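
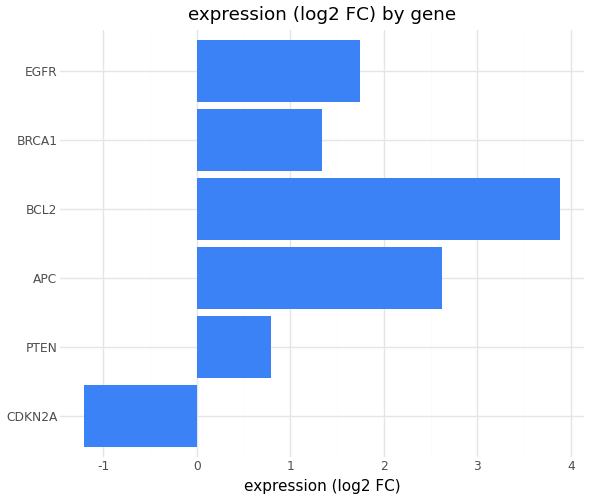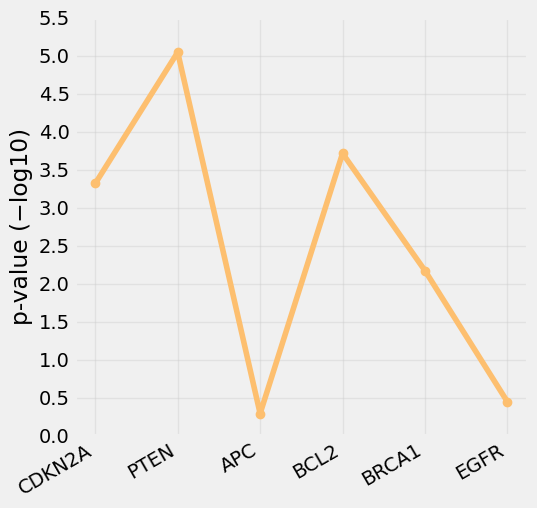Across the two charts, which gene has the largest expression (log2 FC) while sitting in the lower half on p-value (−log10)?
APC

Chart 2 median p-value (−log10) ≈ 2.5; below-median genes: APC, BRCA1, EGFR. Among those, APC has the highest expression (log2 FC) (≈ 2.5).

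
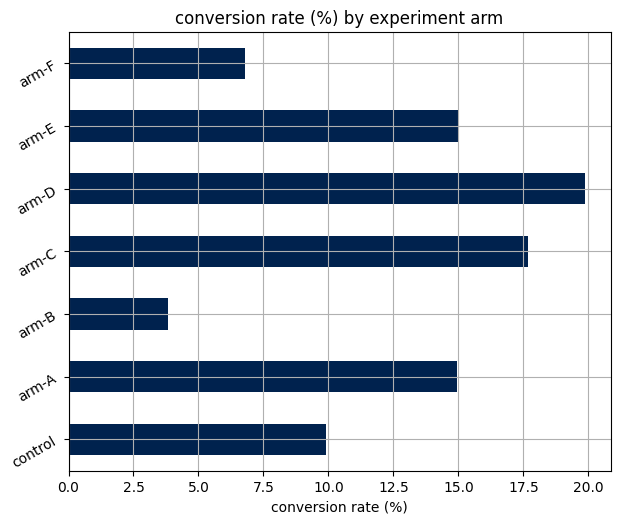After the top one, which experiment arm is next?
Top 3: arm-D ≈ 20, arm-C ≈ 18, arm-E ≈ 16.

arm-C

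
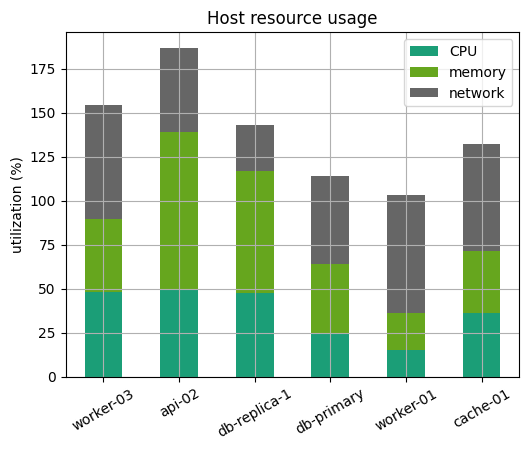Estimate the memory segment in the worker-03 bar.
memory top ≈ 80, bottom ≈ 40; segment ≈ 40.

≈ 40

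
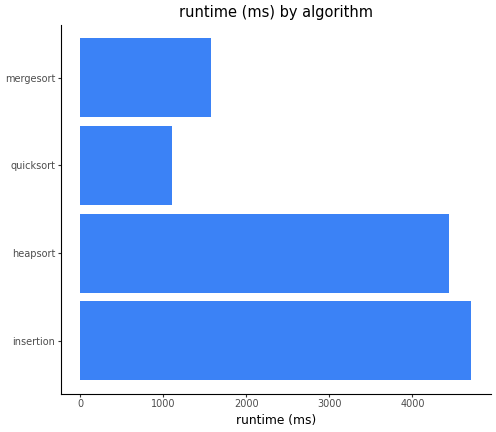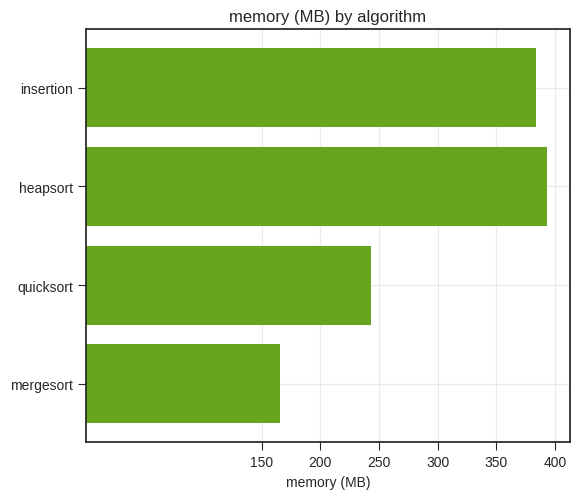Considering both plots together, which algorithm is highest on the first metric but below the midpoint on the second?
mergesort

Chart 2 median memory (MB) ≈ 300; below-median algorithms: quicksort, mergesort. Among those, mergesort has the highest runtime (ms) (≈ 1500).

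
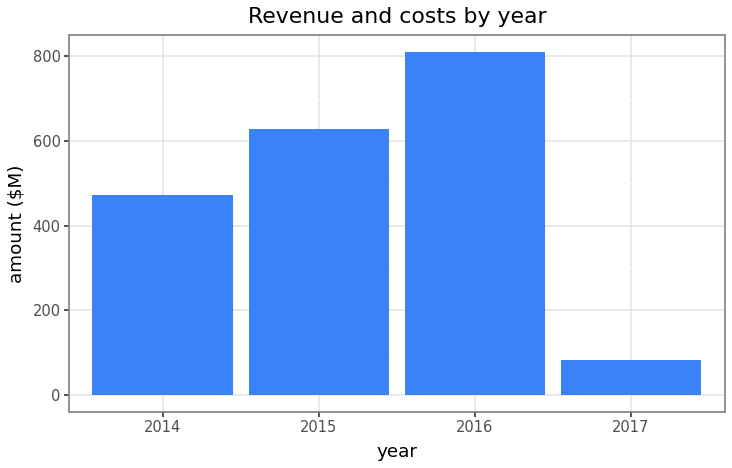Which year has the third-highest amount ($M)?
Top 4: 2016 ≈ 800, 2015 ≈ 600, 2014 ≈ 500, 2017 ≈ 100.

2014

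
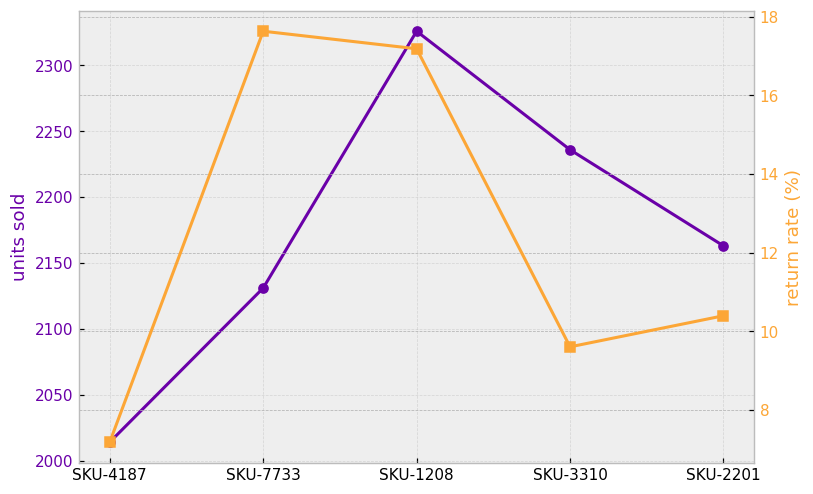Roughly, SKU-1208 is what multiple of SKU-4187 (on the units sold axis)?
≈ 1.18×

SKU-1208 ≈ 2350, SKU-4187 ≈ 2000; 2350/2000 ≈ 1.18.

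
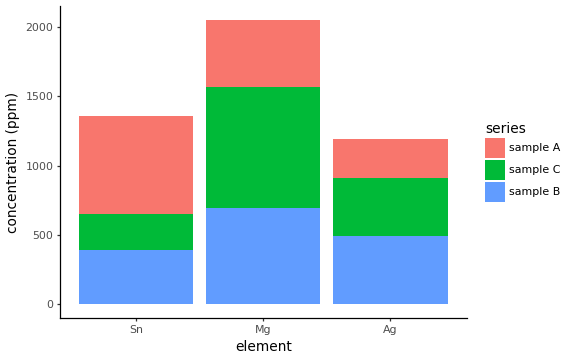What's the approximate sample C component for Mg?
≈ 1000

sample C top ≈ 1600, bottom ≈ 600; segment ≈ 1000.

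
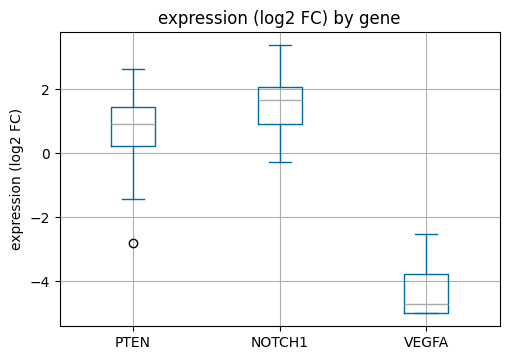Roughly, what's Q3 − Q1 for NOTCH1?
Q3 ≈ 2, Q1 ≈ 1; IQR ≈ 1.

≈ 1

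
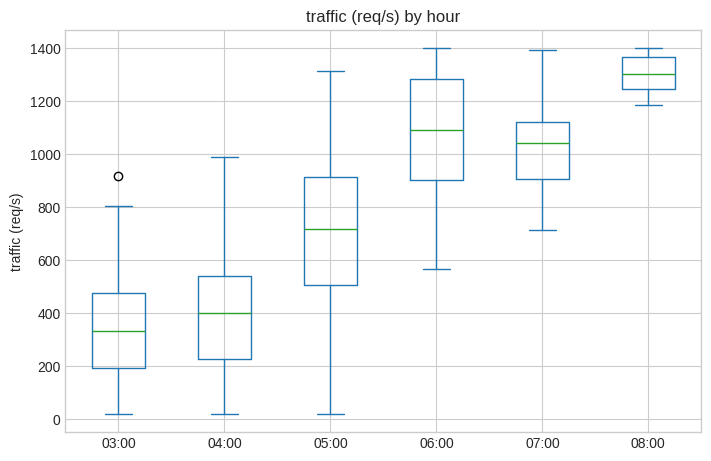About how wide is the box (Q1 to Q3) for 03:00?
≈ 300

Q3 ≈ 500, Q1 ≈ 200; IQR ≈ 300.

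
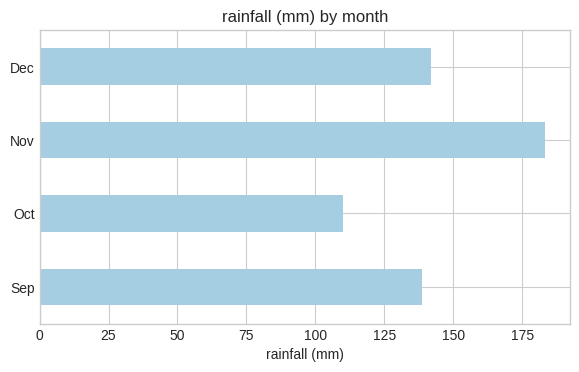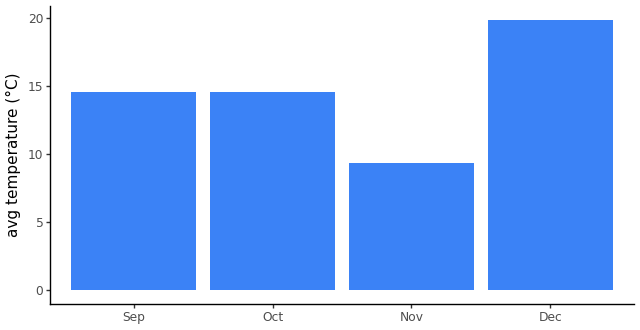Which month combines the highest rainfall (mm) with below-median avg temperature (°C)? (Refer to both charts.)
Chart 2 median avg temperature (°C) ≈ 14; below-median months: Sep, Nov. Among those, Nov has the highest rainfall (mm) (≈ 180).

Nov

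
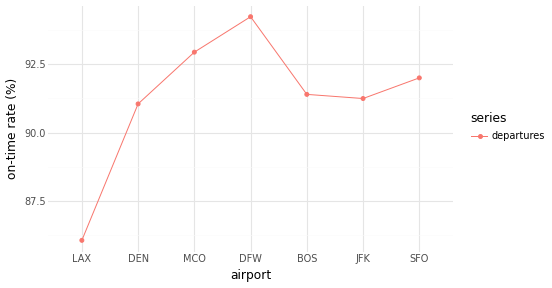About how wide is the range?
Max DFW ≈ 94, min LAX ≈ 86; range ≈ 8.

≈ 8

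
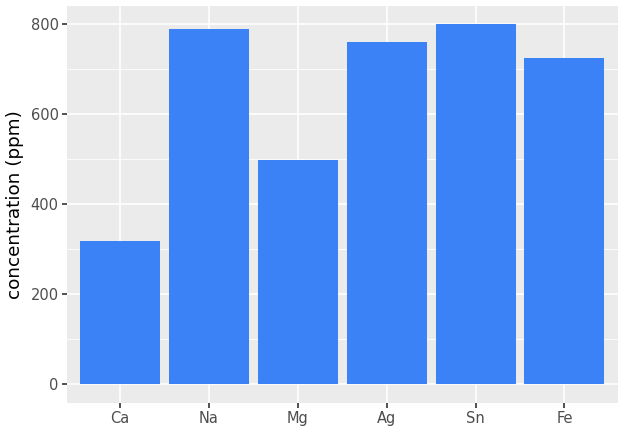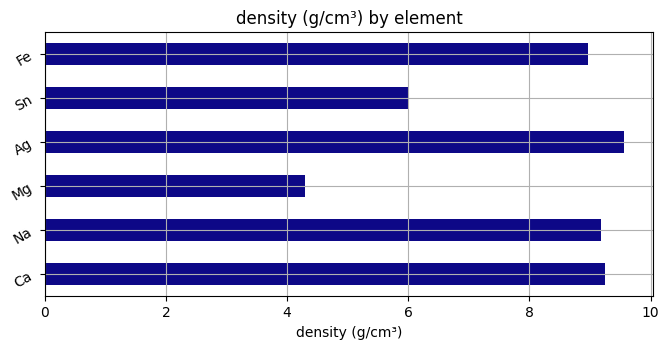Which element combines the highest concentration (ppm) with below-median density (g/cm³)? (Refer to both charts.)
Chart 2 median density (g/cm³) ≈ 9; below-median elements: Mg, Sn, Fe. Among those, Sn has the highest concentration (ppm) (≈ 800).

Sn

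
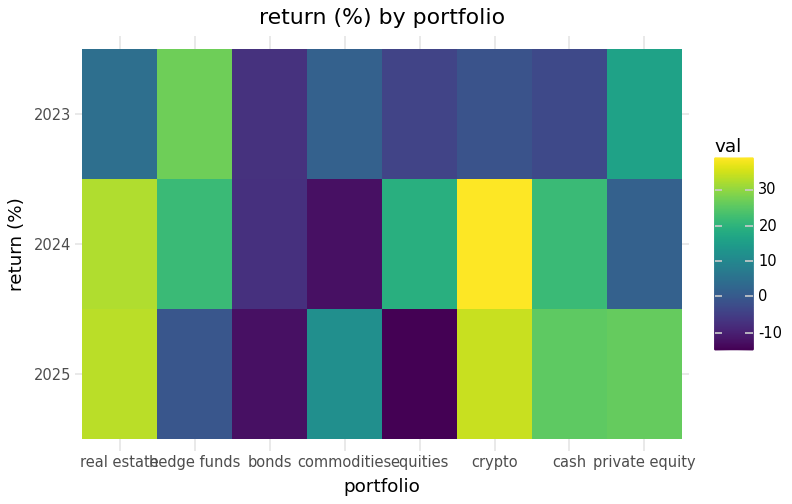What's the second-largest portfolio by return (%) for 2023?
Top 3 for 2023: hedge funds ≈ 25, private equity ≈ 15, real estate ≈ 5.

private equity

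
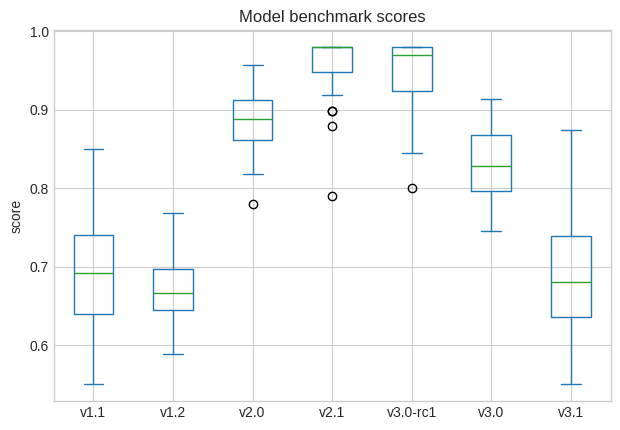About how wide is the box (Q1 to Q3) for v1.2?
Q3 ≈ 0.70, Q1 ≈ 0.65; IQR ≈ 0.05.

≈ 0.05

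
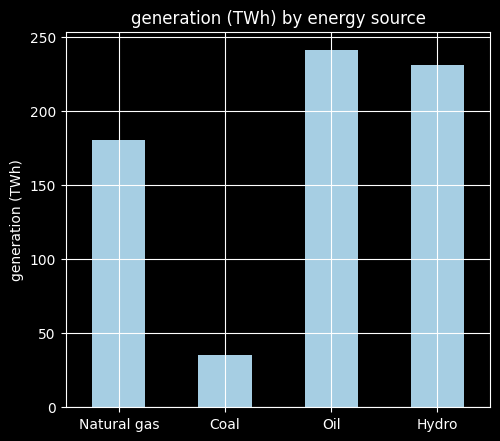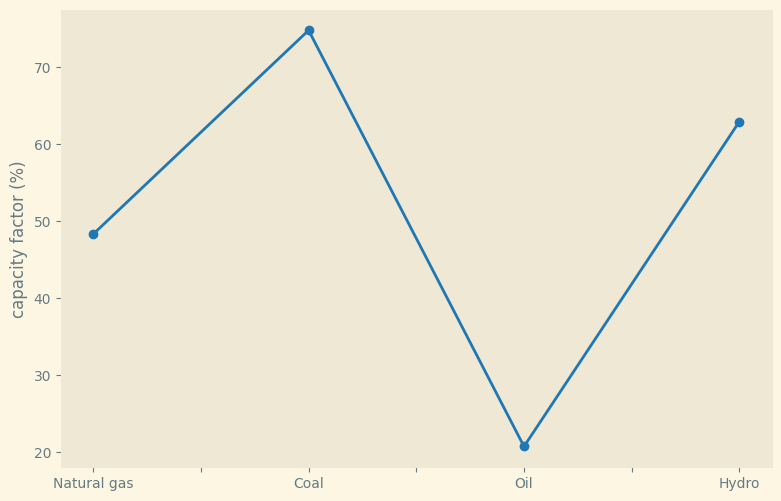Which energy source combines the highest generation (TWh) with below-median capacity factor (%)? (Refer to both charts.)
Oil

Chart 2 median capacity factor (%) ≈ 60; below-median energy sources: Natural gas, Oil. Among those, Oil has the highest generation (TWh) (≈ 250).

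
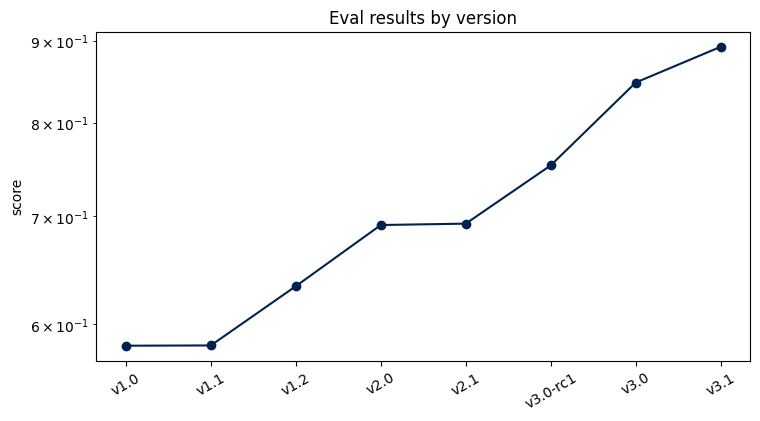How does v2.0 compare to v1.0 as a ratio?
v2.0 ≈ 0.70, v1.0 ≈ 0.60; 0.70/0.60 ≈ 1.17.

≈ 1.17×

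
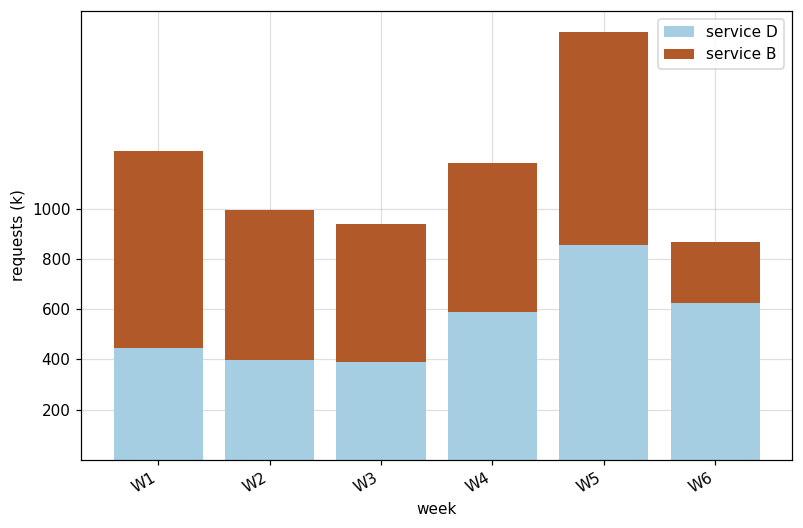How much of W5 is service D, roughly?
≈ 800

service D top ≈ 800, bottom ≈ 0; segment ≈ 800.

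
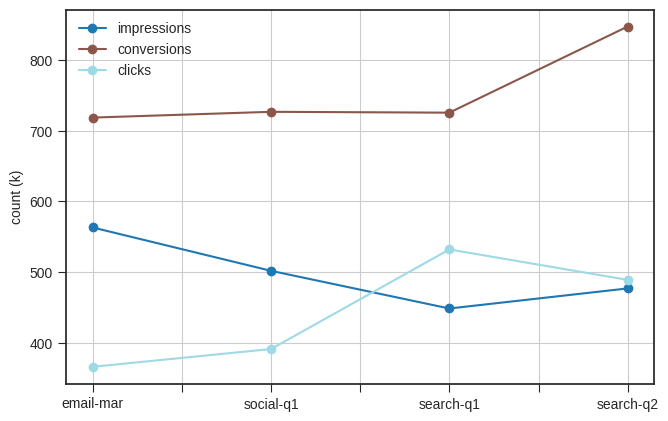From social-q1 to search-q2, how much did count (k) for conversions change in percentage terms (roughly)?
social-q1 ≈ 750, search-q2 ≈ 850; (850 − 750) / 750 ≈ +13.3%.

≈ +13.3%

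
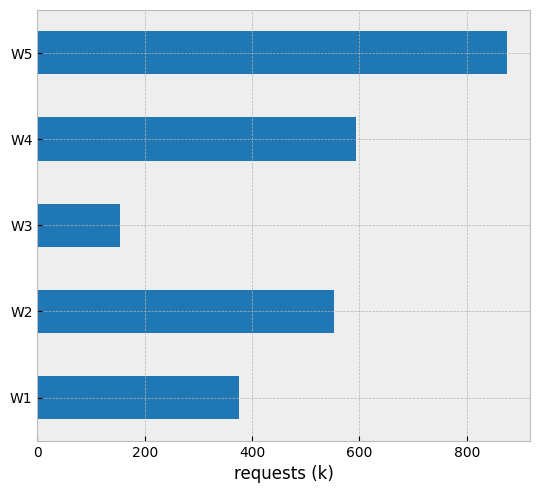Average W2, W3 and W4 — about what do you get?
(600 + 200 + 600) / 3 ≈ 467.

≈ 467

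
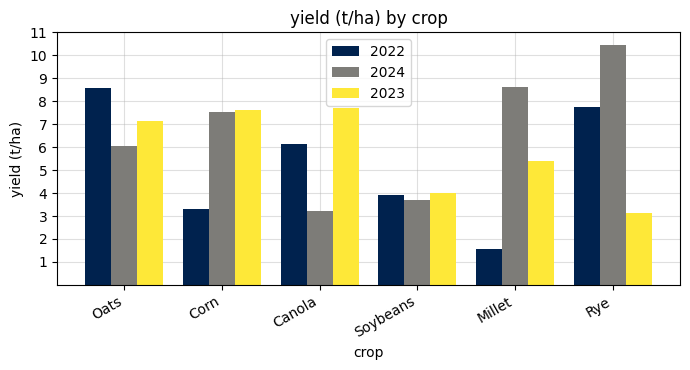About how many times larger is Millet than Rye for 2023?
Millet ≈ 5, Rye ≈ 3; 5/3 ≈ 1.67.

≈ 1.67×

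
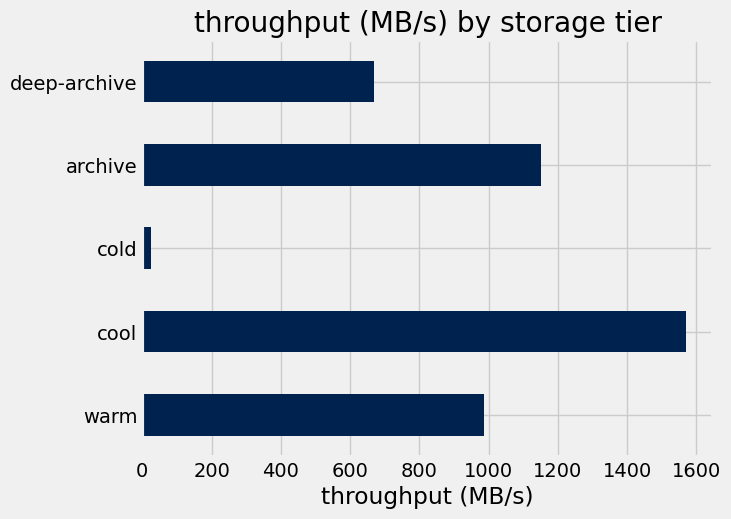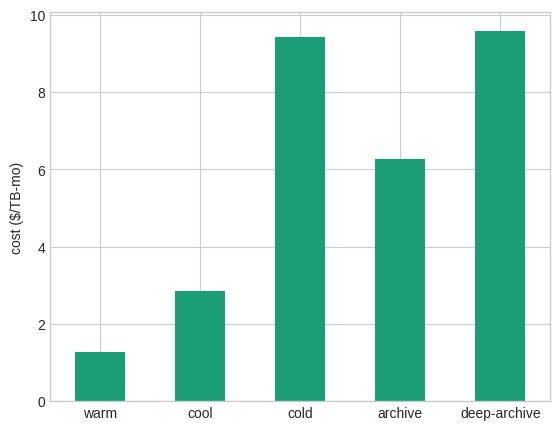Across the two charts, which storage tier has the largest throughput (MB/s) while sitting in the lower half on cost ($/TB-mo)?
Chart 2 median cost ($/TB-mo) ≈ 6; below-median storage tiers: warm, cool. Among those, cool has the highest throughput (MB/s) (≈ 1600).

cool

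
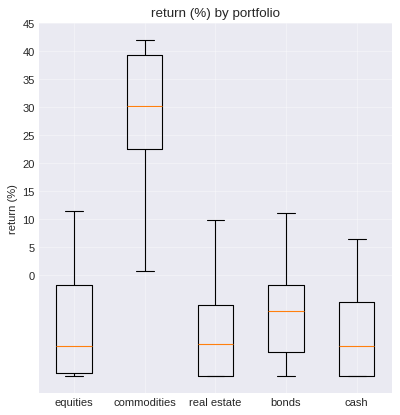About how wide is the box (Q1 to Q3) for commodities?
≈ 15

Q3 ≈ 40, Q1 ≈ 25; IQR ≈ 15.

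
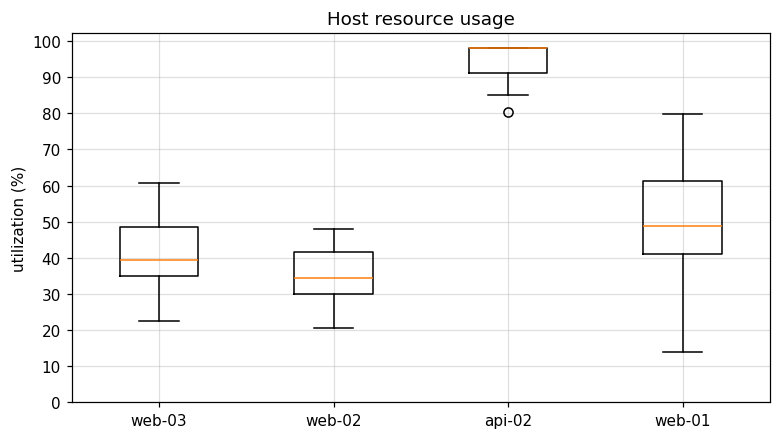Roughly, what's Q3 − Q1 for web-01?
≈ 20

Q3 ≈ 60, Q1 ≈ 40; IQR ≈ 20.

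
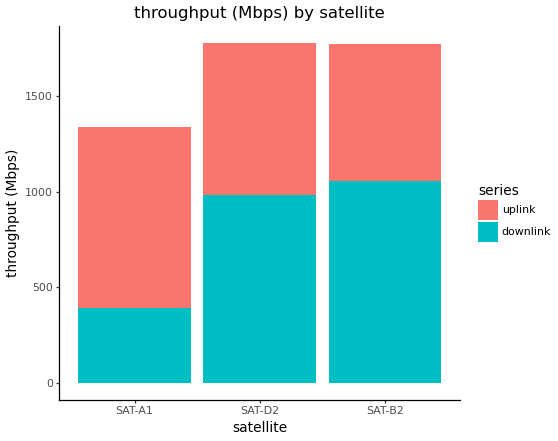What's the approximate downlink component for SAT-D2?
downlink top ≈ 1000, bottom ≈ 0; segment ≈ 1000.

≈ 1000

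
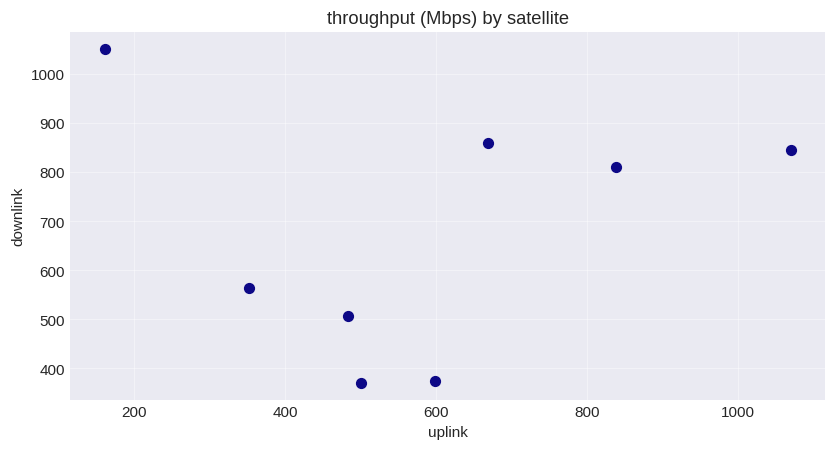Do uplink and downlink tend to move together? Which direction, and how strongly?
no clear correlation

Points are roughly uncorrelated; weak (|r| ≈ 0.1).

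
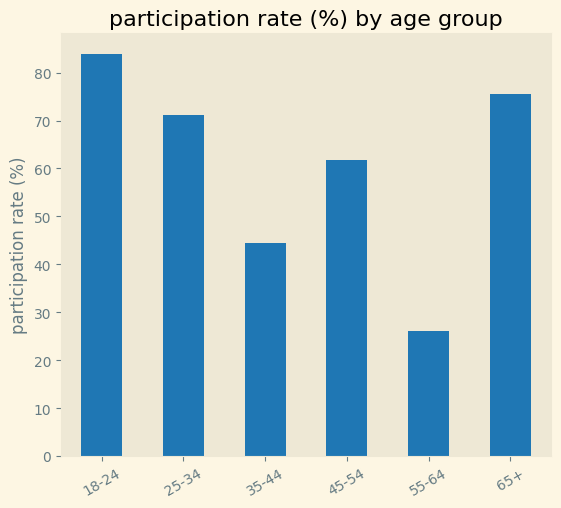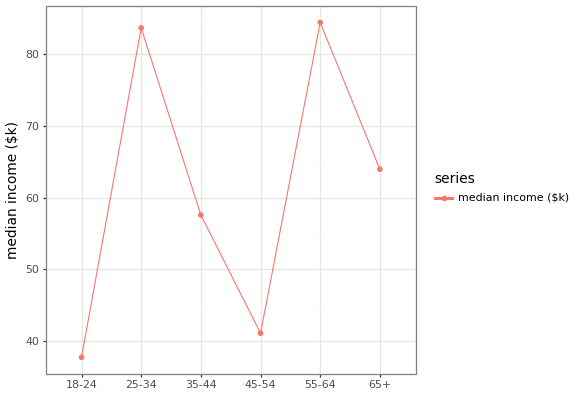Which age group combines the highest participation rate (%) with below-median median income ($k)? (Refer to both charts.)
18-24

Chart 2 median median income ($k) ≈ 60; below-median age groups: 18-24, 35-44, 45-54. Among those, 18-24 has the highest participation rate (%) (≈ 80).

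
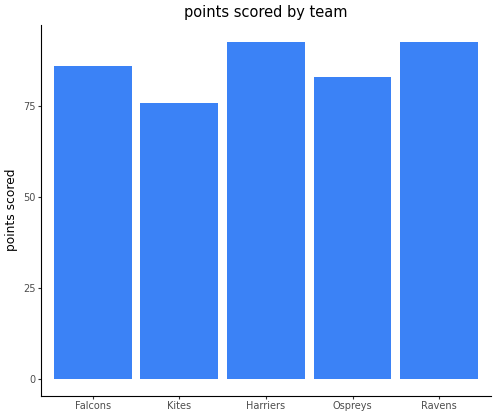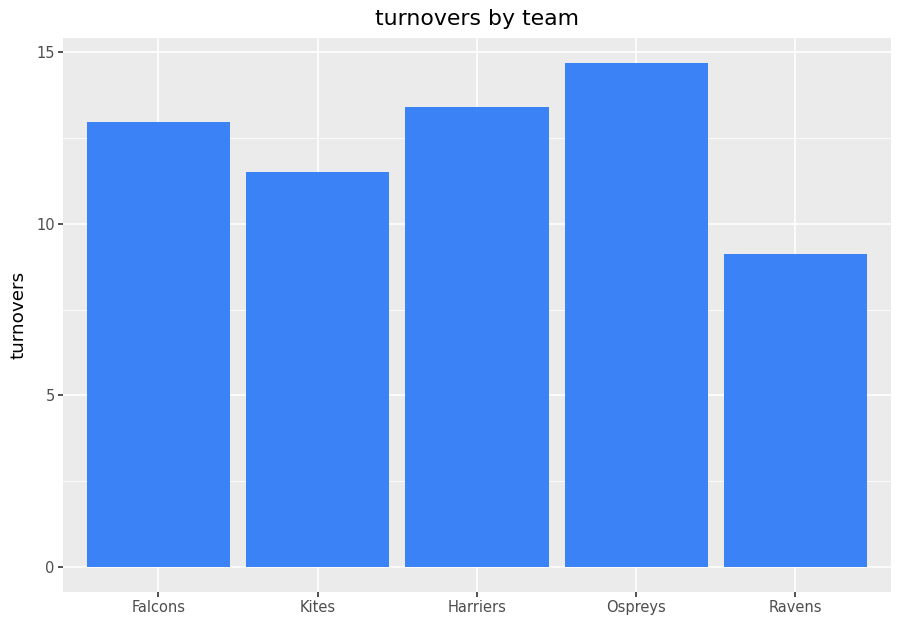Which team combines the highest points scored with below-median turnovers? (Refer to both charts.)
Ravens

Chart 2 median turnovers ≈ 12; below-median teams: Kites, Ravens. Among those, Ravens has the highest points scored (≈ 90).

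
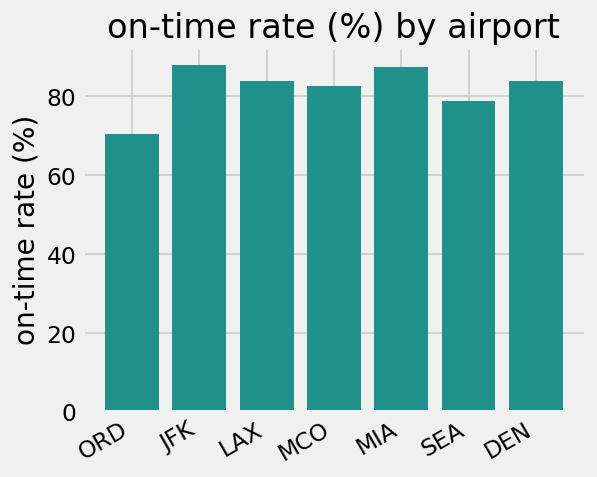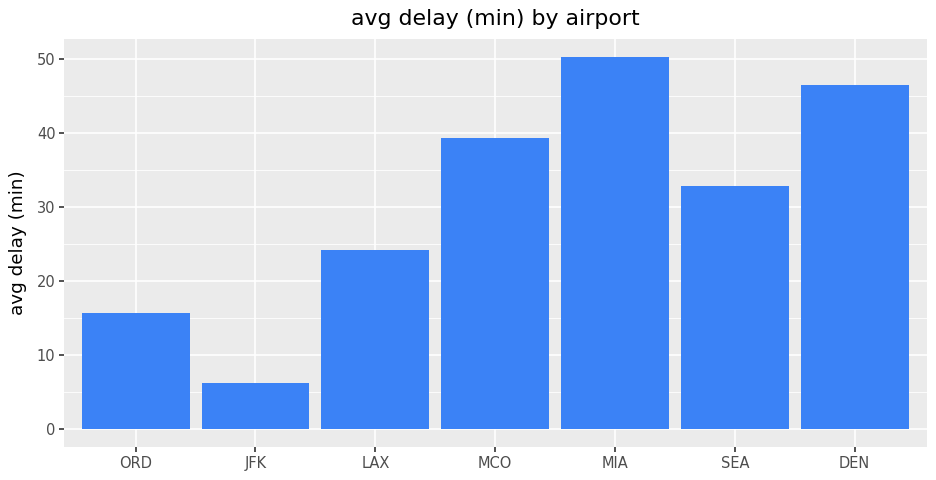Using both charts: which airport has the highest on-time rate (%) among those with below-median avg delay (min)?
Chart 2 median avg delay (min) ≈ 35; below-median airports: ORD, JFK, LAX. Among those, JFK has the highest on-time rate (%) (≈ 90).

JFK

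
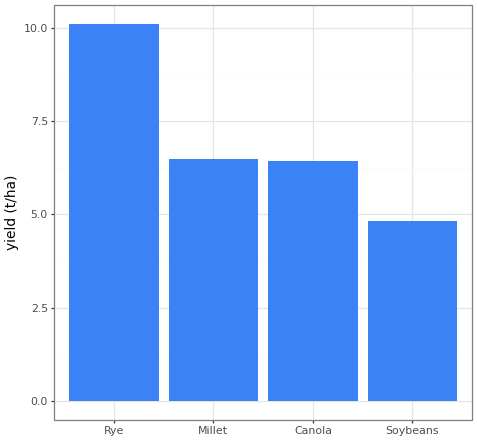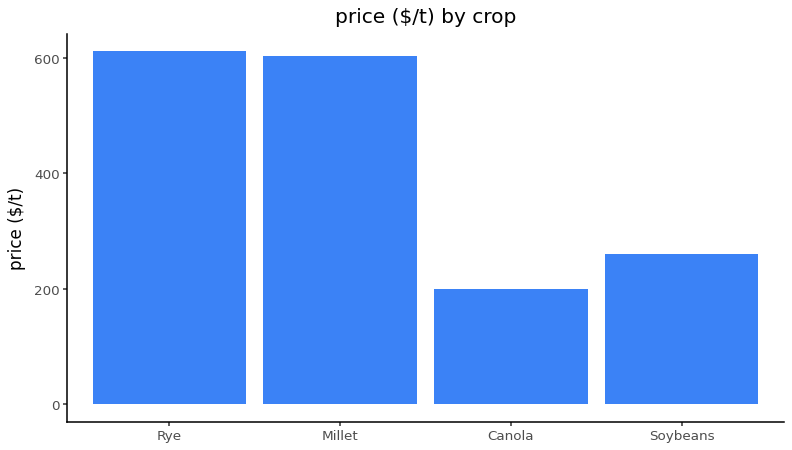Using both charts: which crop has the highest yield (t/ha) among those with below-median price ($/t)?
Canola

Chart 2 median price ($/t) ≈ 400; below-median crops: Canola, Soybeans. Among those, Canola has the highest yield (t/ha) (≈ 6).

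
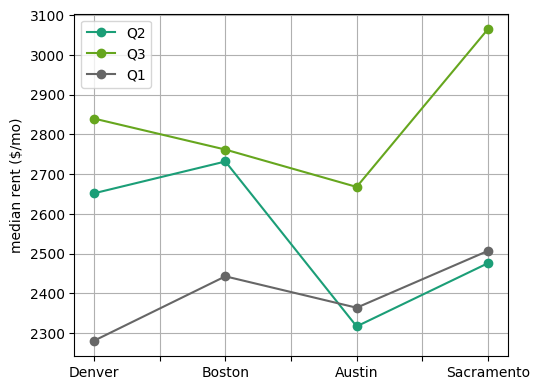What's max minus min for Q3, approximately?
Max Sacramento ≈ 3100, min Austin ≈ 2700; range ≈ 400.

≈ 400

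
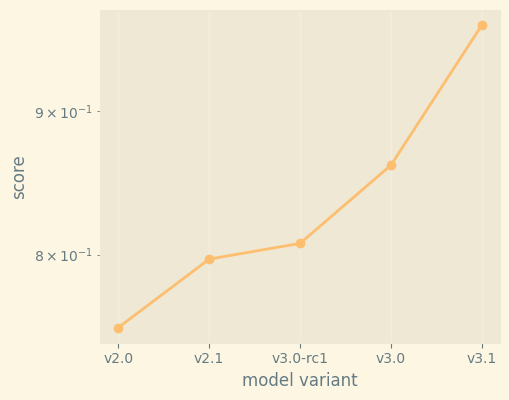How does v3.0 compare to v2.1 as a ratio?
v3.0 ≈ 0.86, v2.1 ≈ 0.80; 0.86/0.80 ≈ 1.07.

≈ 1.07×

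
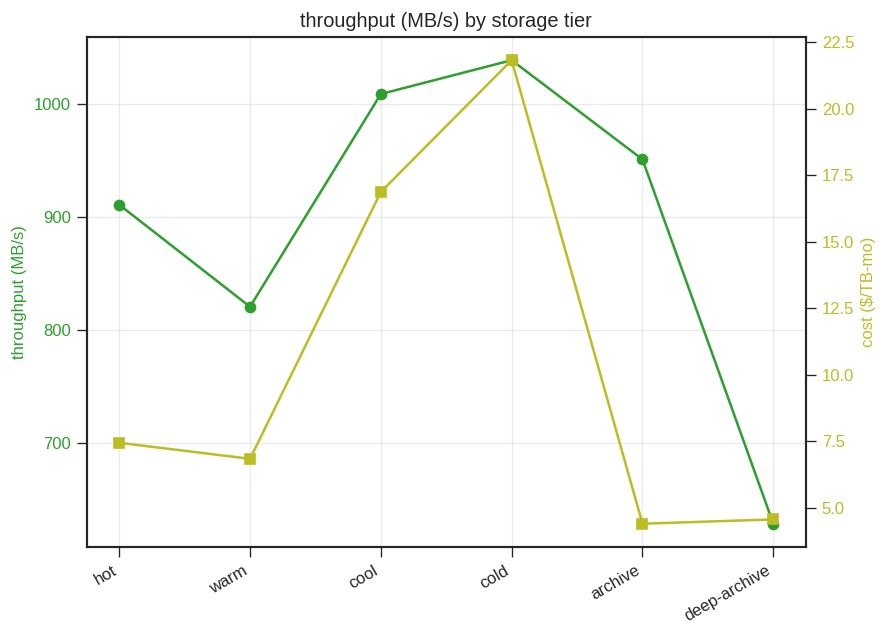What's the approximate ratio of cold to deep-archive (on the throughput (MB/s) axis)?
≈ 1.62×

cold ≈ 1050, deep-archive ≈ 650; 1050/650 ≈ 1.62.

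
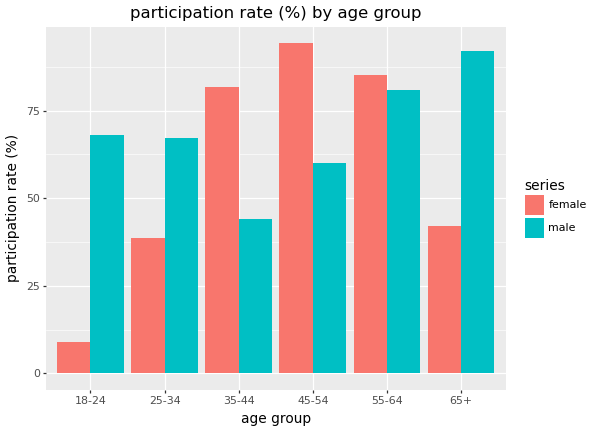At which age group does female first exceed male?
25-34: female ≈ 40 vs male ≈ 70 (not yet); 35-44: female ≈ 80 vs male ≈ 40 (first crossover).

35-44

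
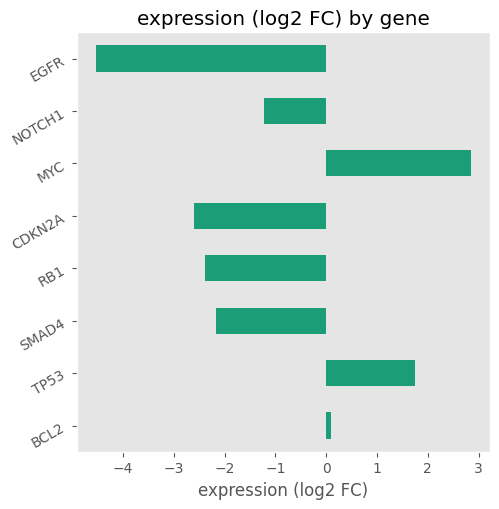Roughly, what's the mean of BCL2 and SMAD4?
≈ -1

(0 + -2) / 2 ≈ -1.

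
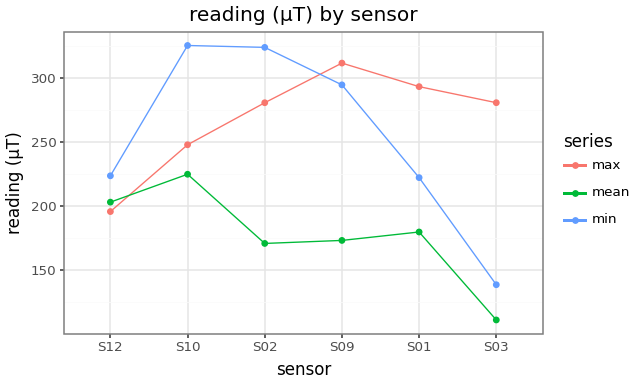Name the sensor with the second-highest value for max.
S01

Top 3 for max: S09 ≈ 320, S01 ≈ 300, S03 ≈ 280.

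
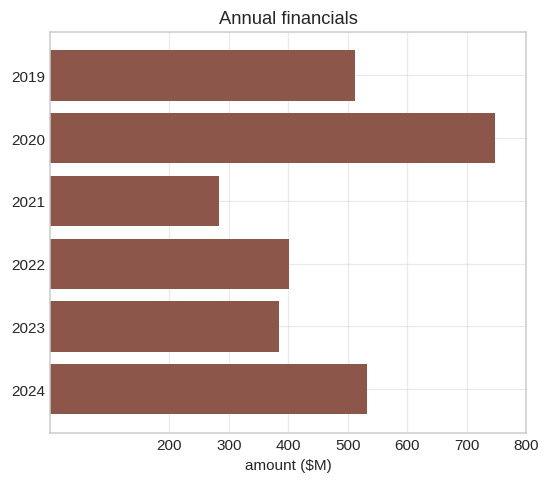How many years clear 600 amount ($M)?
Above 600: 2020.

1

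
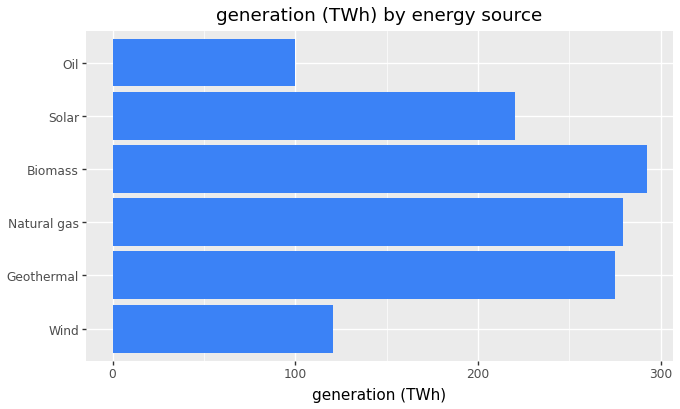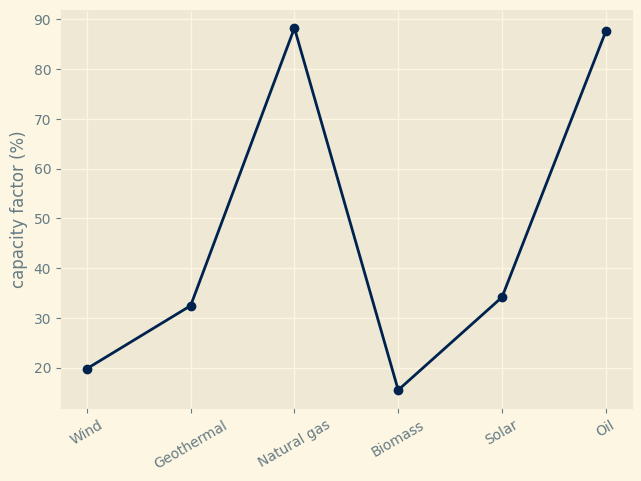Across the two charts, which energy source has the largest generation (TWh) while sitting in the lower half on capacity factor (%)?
Chart 2 median capacity factor (%) ≈ 30; below-median energy sources: Wind, Geothermal, Biomass. Among those, Biomass has the highest generation (TWh) (≈ 300).

Biomass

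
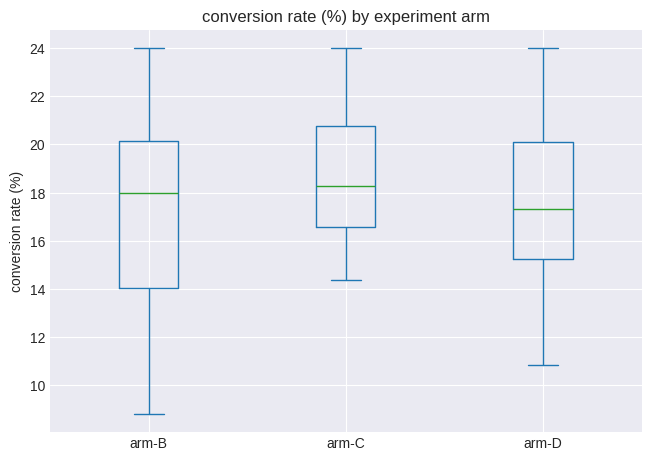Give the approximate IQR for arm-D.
Q3 ≈ 20.1, Q1 ≈ 15.2; IQR ≈ 4.9.

≈ 4.9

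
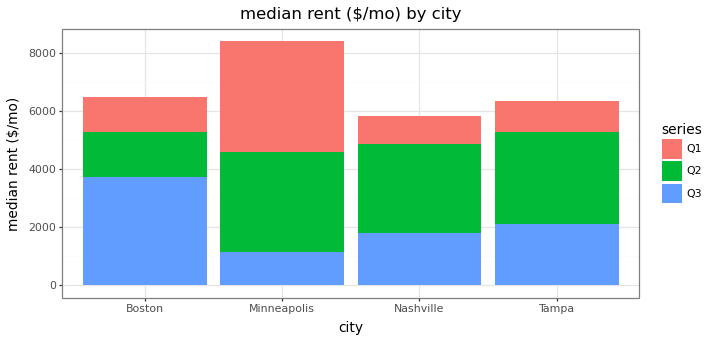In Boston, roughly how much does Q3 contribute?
≈ 4000

Q3 top ≈ 4000, bottom ≈ 0; segment ≈ 4000.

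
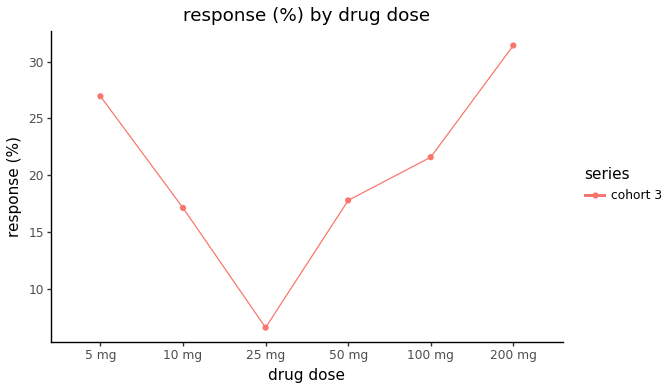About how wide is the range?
Max 200 mg ≈ 30, min 25 mg ≈ 5; range ≈ 25.

≈ 25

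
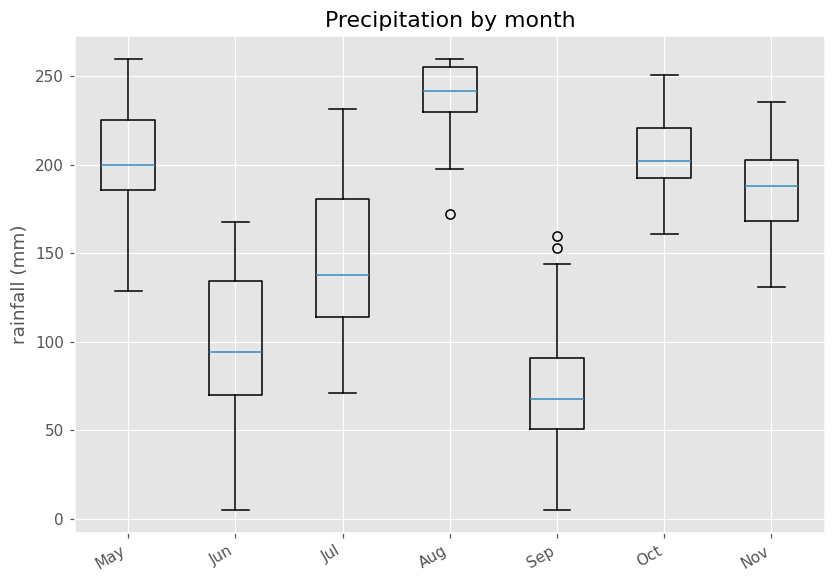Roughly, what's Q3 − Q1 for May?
Q3 ≈ 220, Q1 ≈ 180; IQR ≈ 40.

≈ 40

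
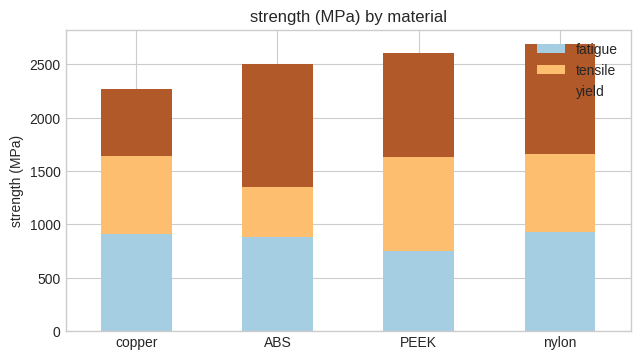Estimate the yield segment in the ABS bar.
yield top ≈ 2500, bottom ≈ 1500; segment ≈ 1000.

≈ 1000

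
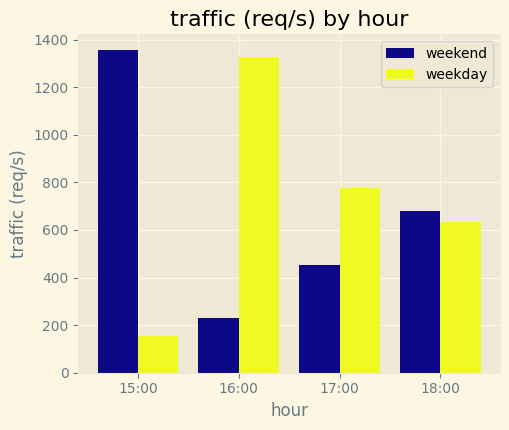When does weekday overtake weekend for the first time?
16:00

15:00: weekday ≈ 200 vs weekend ≈ 1400 (not yet); 16:00: weekday ≈ 1400 vs weekend ≈ 200 (first crossover).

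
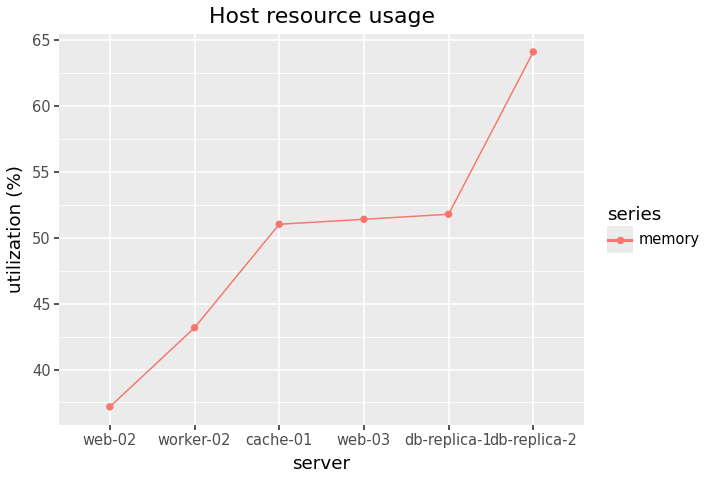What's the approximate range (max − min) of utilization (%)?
Max db-replica-2 ≈ 65, min web-02 ≈ 35; range ≈ 30.

≈ 30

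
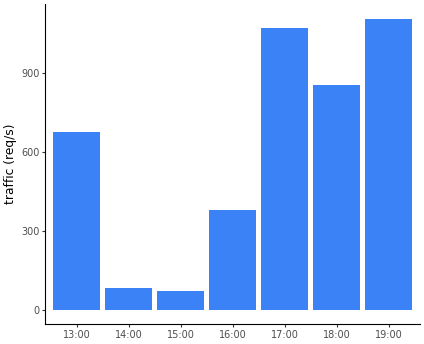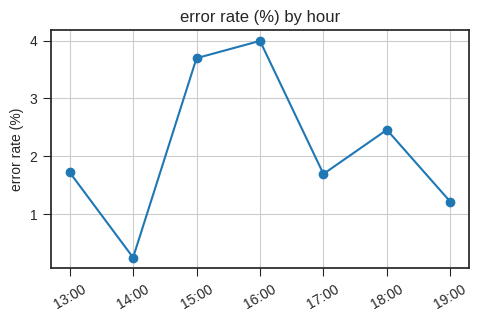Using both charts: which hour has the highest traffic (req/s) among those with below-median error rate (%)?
Chart 2 median error rate (%) ≈ 1.5; below-median hours: 14:00, 17:00, 19:00. Among those, 19:00 has the highest traffic (req/s) (≈ 1200).

19:00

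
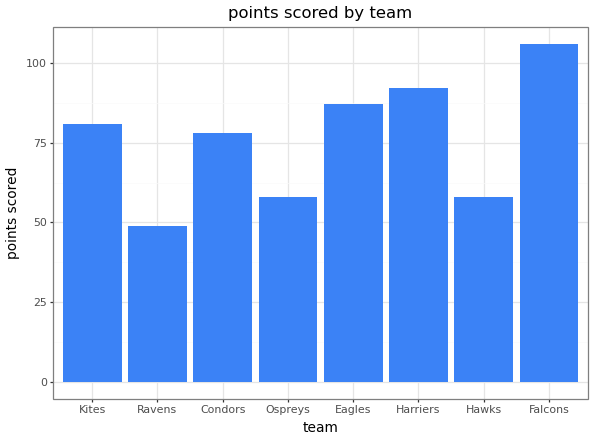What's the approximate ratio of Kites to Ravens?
Kites ≈ 80, Ravens ≈ 50; 80/50 ≈ 1.6.

≈ 1.6×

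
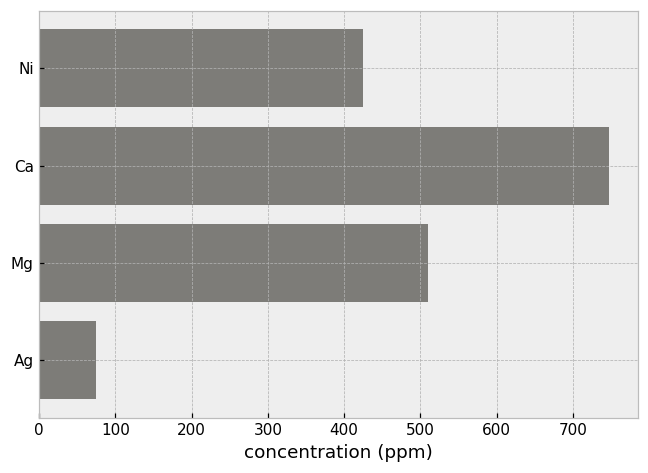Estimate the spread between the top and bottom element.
≈ 600

Max Ca ≈ 700, min Ag ≈ 100; range ≈ 600.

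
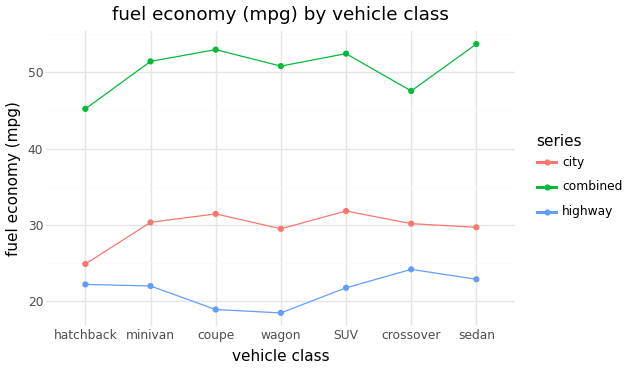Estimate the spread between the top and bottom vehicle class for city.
≈ 5

Max SUV ≈ 30, min hatchback ≈ 25; range ≈ 5.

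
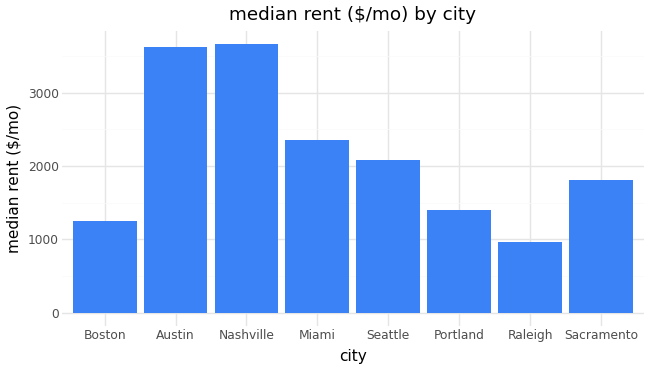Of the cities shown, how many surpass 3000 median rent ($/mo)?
2

Above 3000: Austin, Nashville.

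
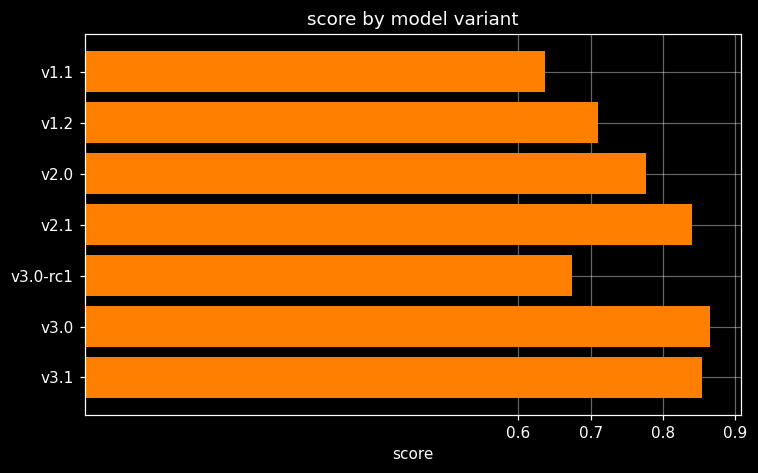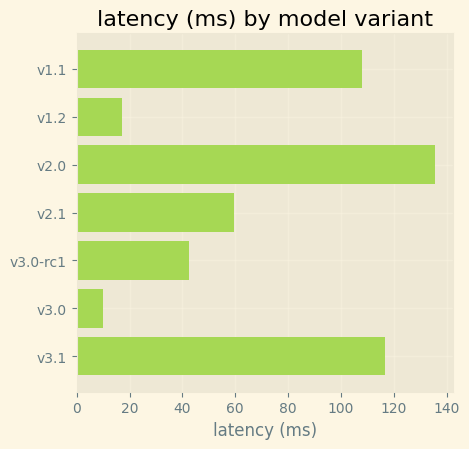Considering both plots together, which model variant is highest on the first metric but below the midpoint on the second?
v3.0

Chart 2 median latency (ms) ≈ 60; below-median model variants: v1.2, v3.0-rc1, v3.0. Among those, v3.0 has the highest score (≈ 0.9).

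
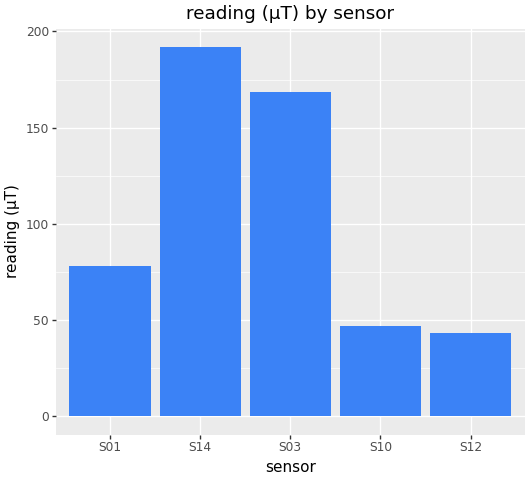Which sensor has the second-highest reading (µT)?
S03

Top 3: S14 ≈ 200, S03 ≈ 160, S01 ≈ 80.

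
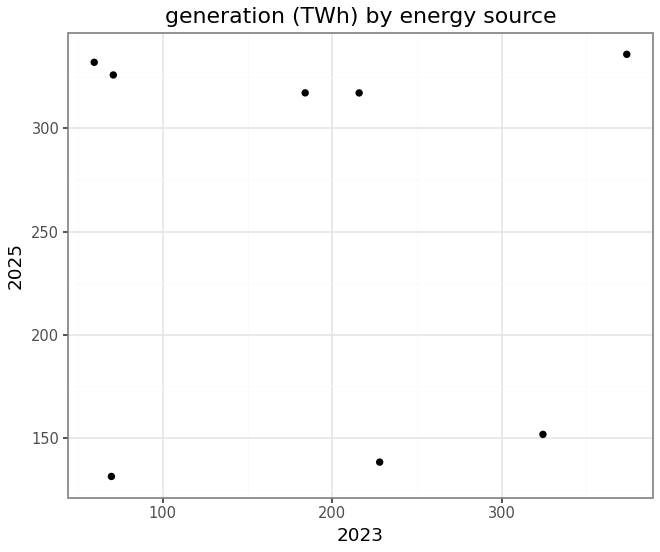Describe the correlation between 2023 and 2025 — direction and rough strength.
no clear correlation

Points are roughly uncorrelated; weak (|r| ≈ 0.1).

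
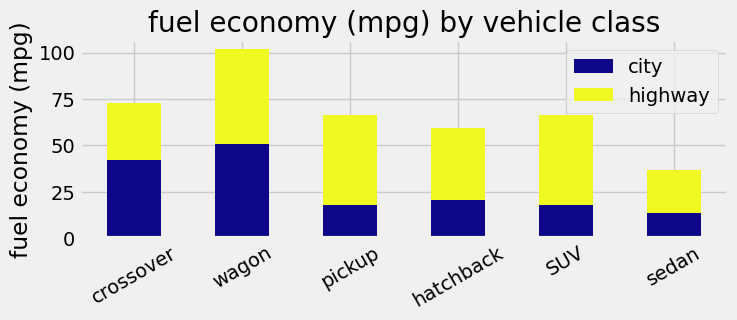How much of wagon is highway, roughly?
≈ 50

highway top ≈ 100, bottom ≈ 50; segment ≈ 50.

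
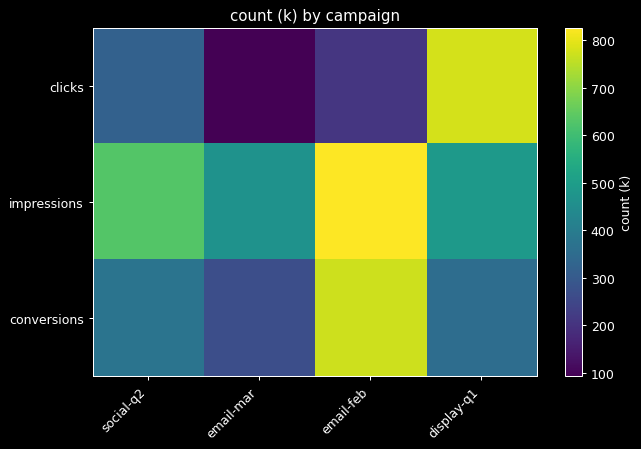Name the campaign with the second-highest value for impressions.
Top 3 for impressions: email-feb ≈ 800, social-q2 ≈ 600, display-q1 ≈ 500.

social-q2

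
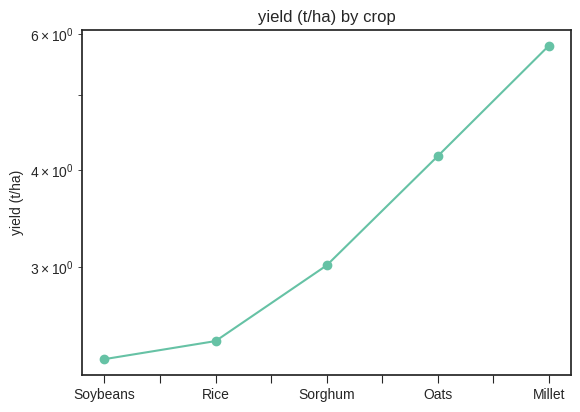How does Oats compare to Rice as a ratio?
≈ 1.6×

Oats ≈ 4.0, Rice ≈ 2.5; 4.0/2.5 ≈ 1.6.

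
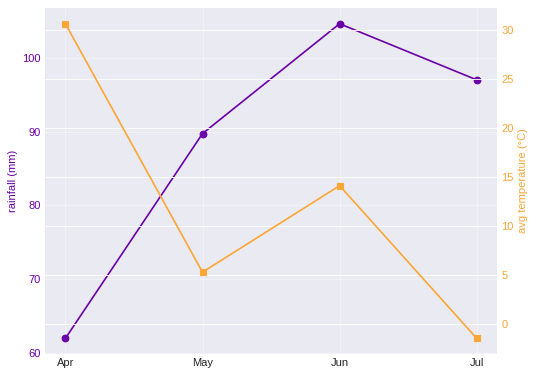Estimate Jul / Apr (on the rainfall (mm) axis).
Jul ≈ 95, Apr ≈ 60; 95/60 ≈ 1.58.

≈ 1.58×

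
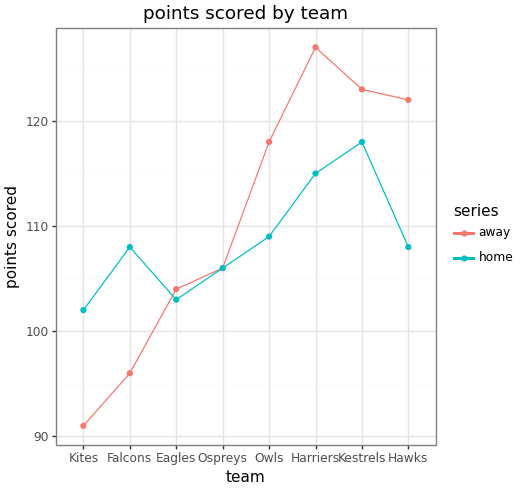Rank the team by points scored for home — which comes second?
Harriers

Top 3 for home: Kestrels ≈ 120, Harriers ≈ 115, Owls ≈ 110.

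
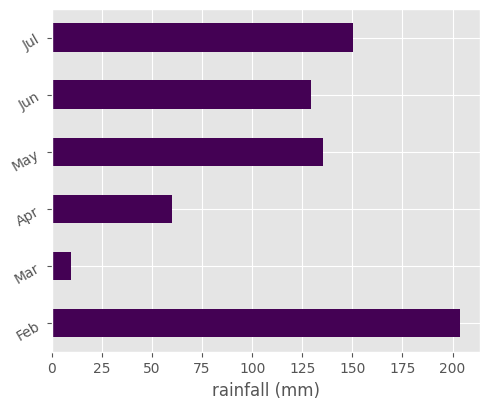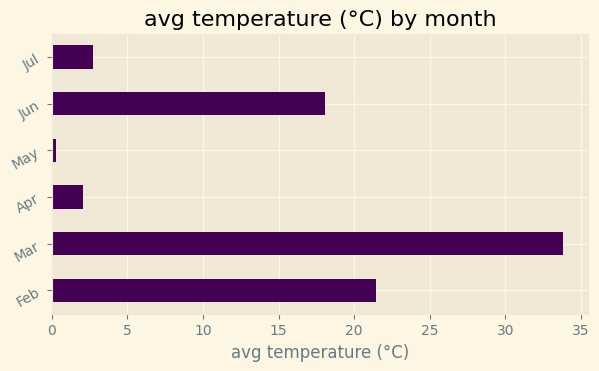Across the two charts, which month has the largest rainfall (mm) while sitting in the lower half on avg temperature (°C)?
Chart 2 median avg temperature (°C) ≈ 10; below-median months: Apr, May, Jul. Among those, Jul has the highest rainfall (mm) (≈ 160).

Jul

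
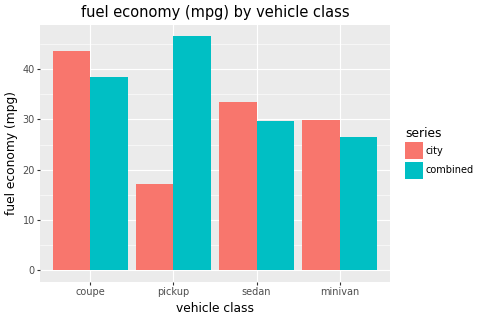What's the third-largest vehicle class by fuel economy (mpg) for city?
Top 4 for city: coupe ≈ 45, sedan ≈ 35, minivan ≈ 30, pickup ≈ 15.

minivan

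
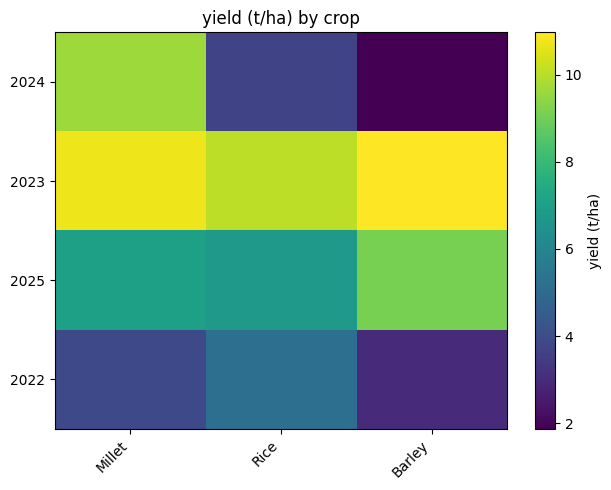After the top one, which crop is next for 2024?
Rice

Top 3 for 2024: Millet ≈ 10, Rice ≈ 4, Barley ≈ 2.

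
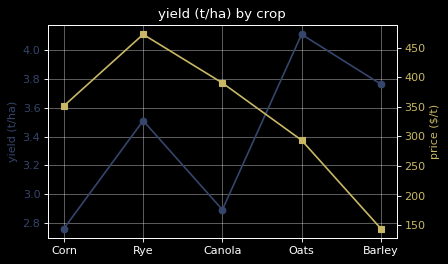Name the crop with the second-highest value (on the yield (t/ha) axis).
Barley

Top 3 (on the yield (t/ha) axis): Oats ≈ 4.2, Barley ≈ 3.8, Rye ≈ 3.6.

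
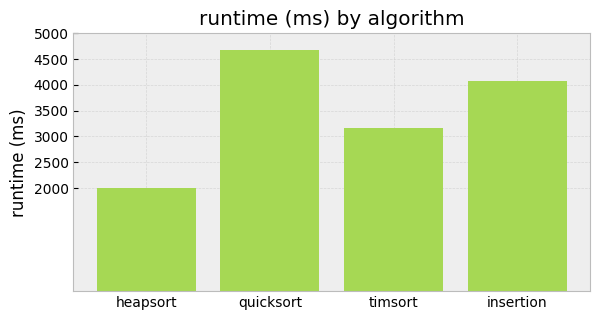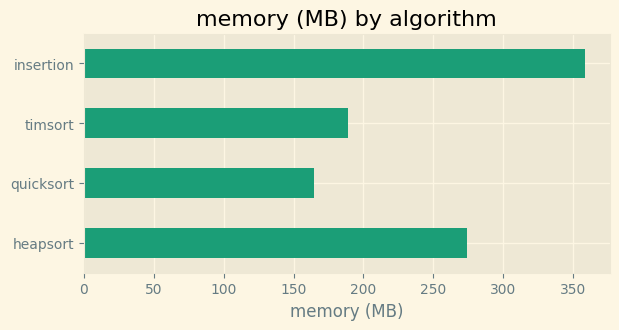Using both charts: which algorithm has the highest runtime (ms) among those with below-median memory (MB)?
Chart 2 median memory (MB) ≈ 250; below-median algorithms: quicksort, timsort. Among those, quicksort has the highest runtime (ms) (≈ 4500).

quicksort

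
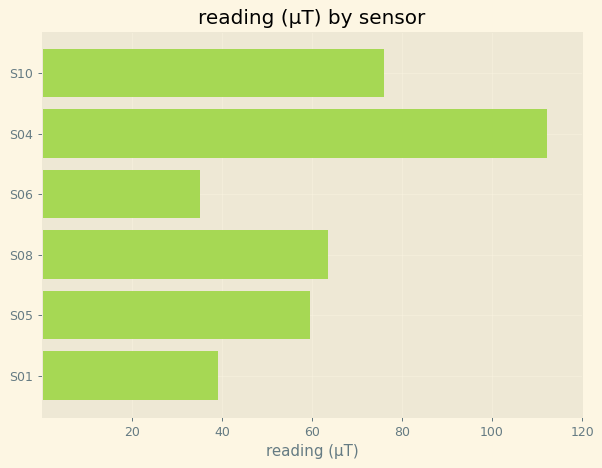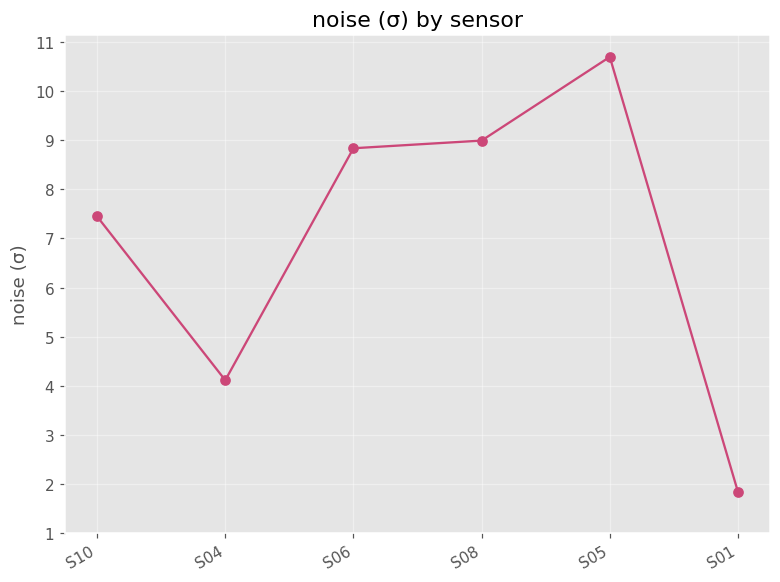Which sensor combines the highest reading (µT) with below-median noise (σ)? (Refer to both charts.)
S04

Chart 2 median noise (σ) ≈ 8; below-median sensors: S10, S04, S01. Among those, S04 has the highest reading (µT) (≈ 120).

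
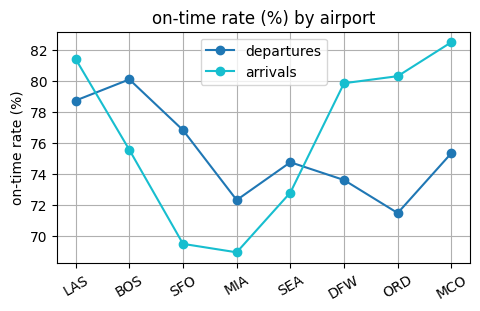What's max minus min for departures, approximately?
≈ 8

Max BOS ≈ 80, min ORD ≈ 72; range ≈ 8.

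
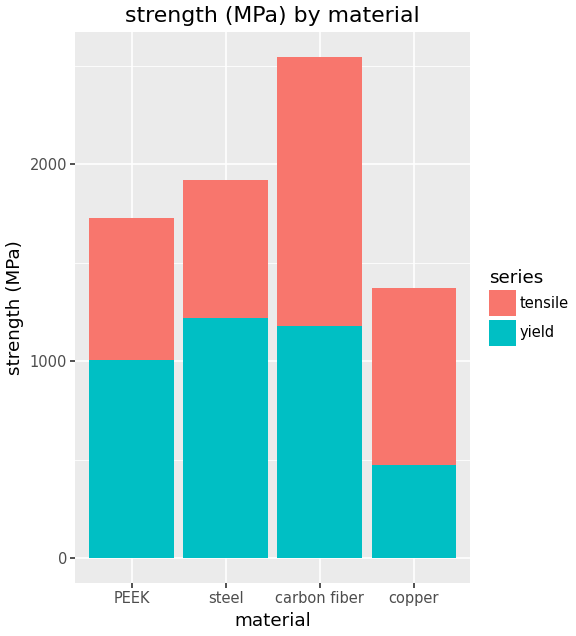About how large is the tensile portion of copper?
tensile top ≈ 1500, bottom ≈ 500; segment ≈ 1000.

≈ 1000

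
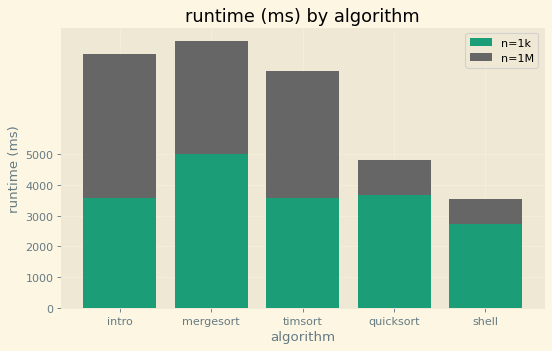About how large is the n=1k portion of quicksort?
≈ 4000

n=1k top ≈ 4000, bottom ≈ 0; segment ≈ 4000.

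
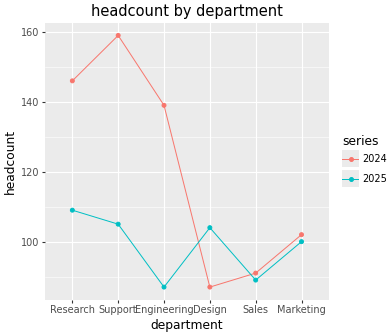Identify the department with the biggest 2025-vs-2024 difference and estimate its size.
Support: 2025 ≈ 100, 2024 ≈ 160 → gap ≈ 60. Next-largest (Engineering) is only ≈ 50.

Support, ≈ 60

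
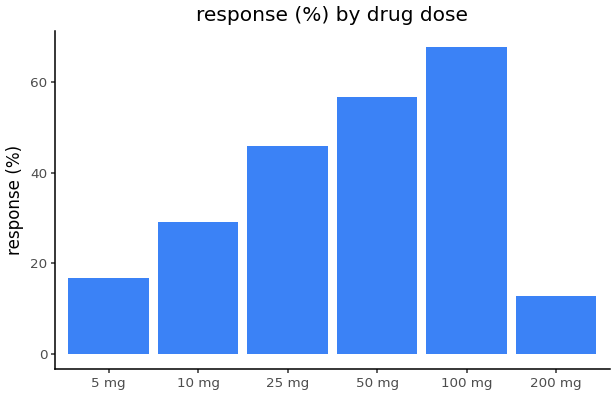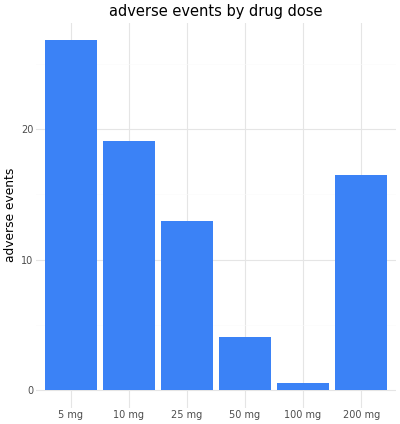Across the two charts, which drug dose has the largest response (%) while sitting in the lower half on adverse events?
Chart 2 median adverse events ≈ 15; below-median drug doses: 25 mg, 50 mg, 100 mg. Among those, 100 mg has the highest response (%) (≈ 70).

100 mg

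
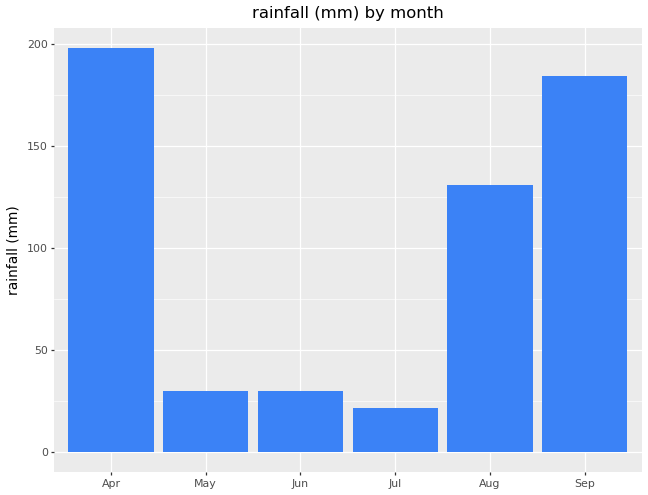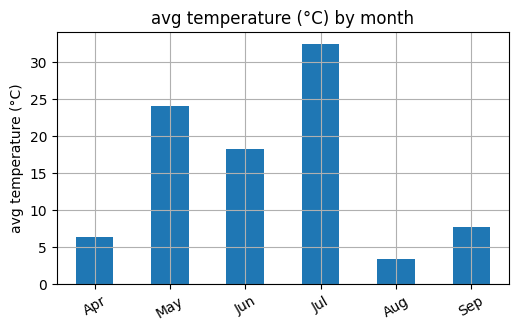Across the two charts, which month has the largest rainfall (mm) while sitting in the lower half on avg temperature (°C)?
Apr

Chart 2 median avg temperature (°C) ≈ 15; below-median months: Apr, Aug, Sep. Among those, Apr has the highest rainfall (mm) (≈ 200).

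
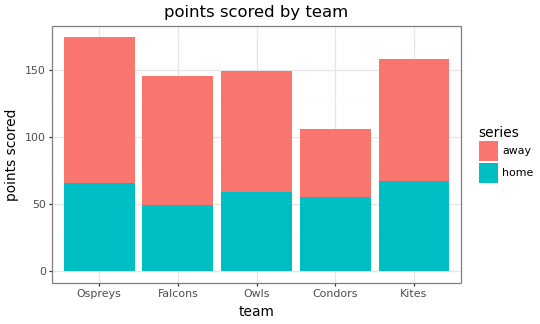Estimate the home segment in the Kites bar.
home top ≈ 60, bottom ≈ 0; segment ≈ 60.

≈ 60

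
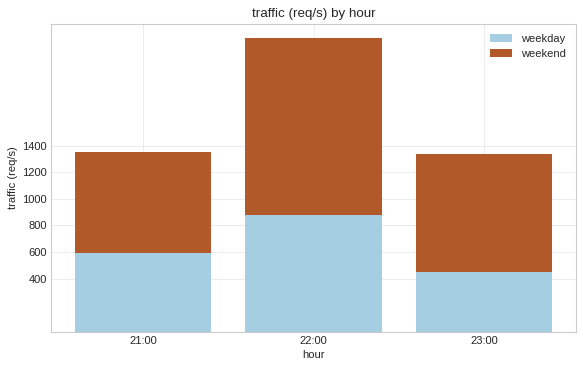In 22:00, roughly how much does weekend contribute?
≈ 1400

weekend top ≈ 2200, bottom ≈ 800; segment ≈ 1400.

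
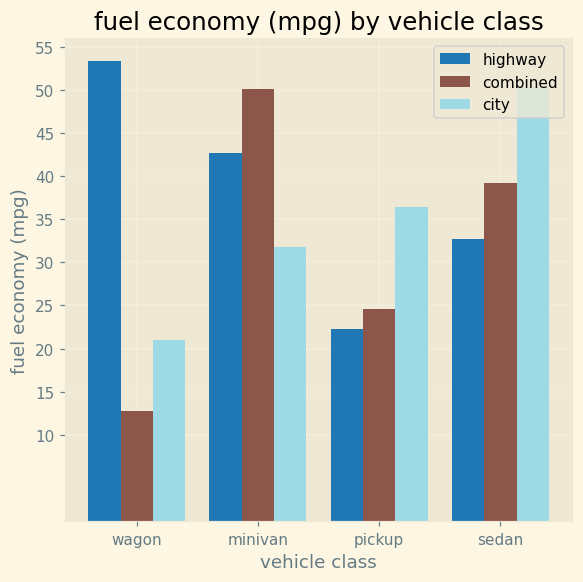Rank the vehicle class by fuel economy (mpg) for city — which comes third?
Top 4 for city: sedan ≈ 50, pickup ≈ 35, minivan ≈ 30, wagon ≈ 20.

minivan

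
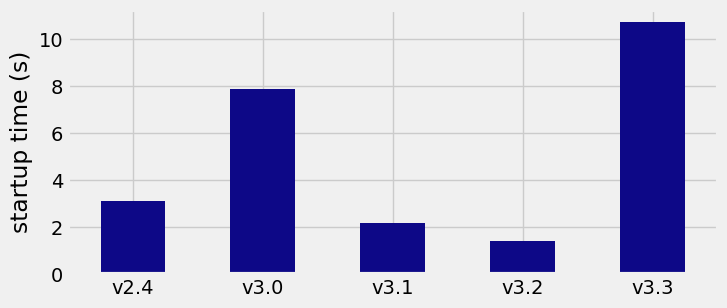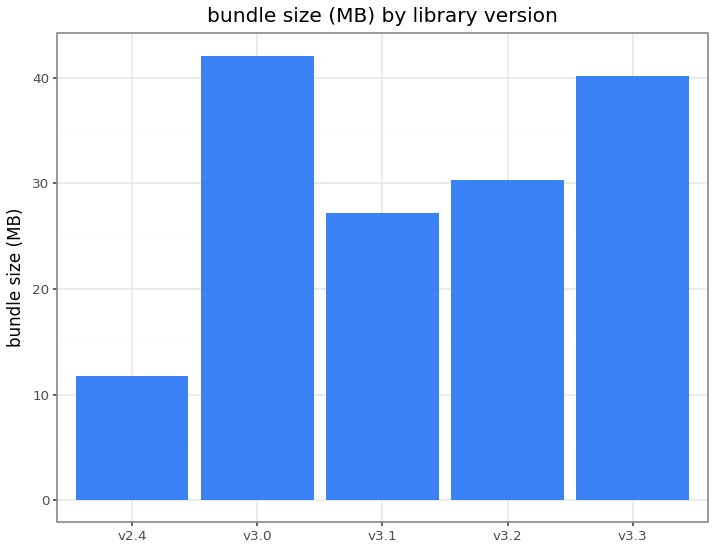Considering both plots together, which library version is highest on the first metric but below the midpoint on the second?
Chart 2 median bundle size (MB) ≈ 30; below-median library versions: v2.4, v3.1. Among those, v2.4 has the highest startup time (s) (≈ 3).

v2.4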